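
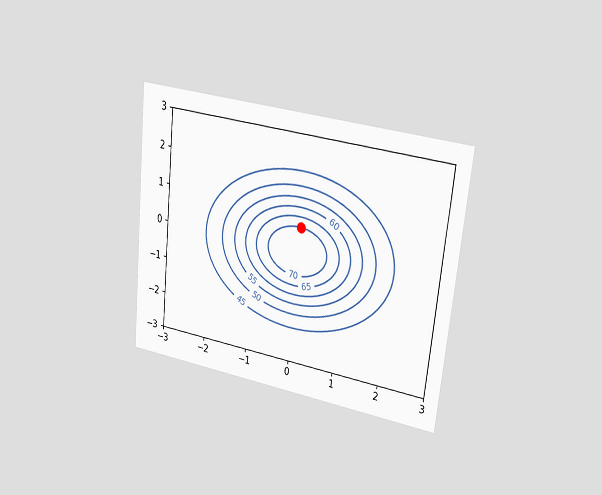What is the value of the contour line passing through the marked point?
The chart is tilted about 6° clockwise and viewed slightly from the right. The marked point sits on the contour labelled 70.

70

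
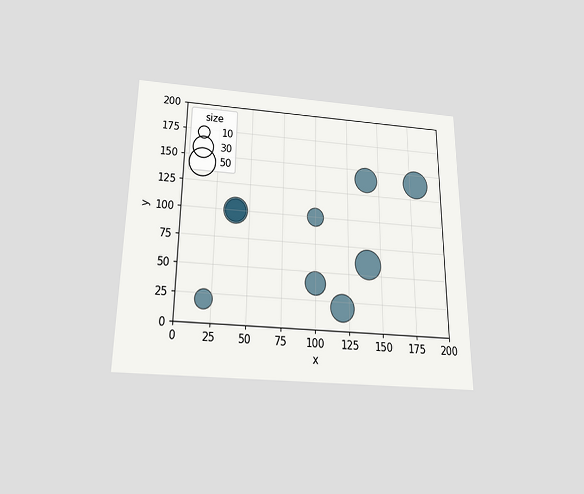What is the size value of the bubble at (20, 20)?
20

The chart is viewed slightly from below. Matching the bubble at (20, 20) against the size legend gives 20.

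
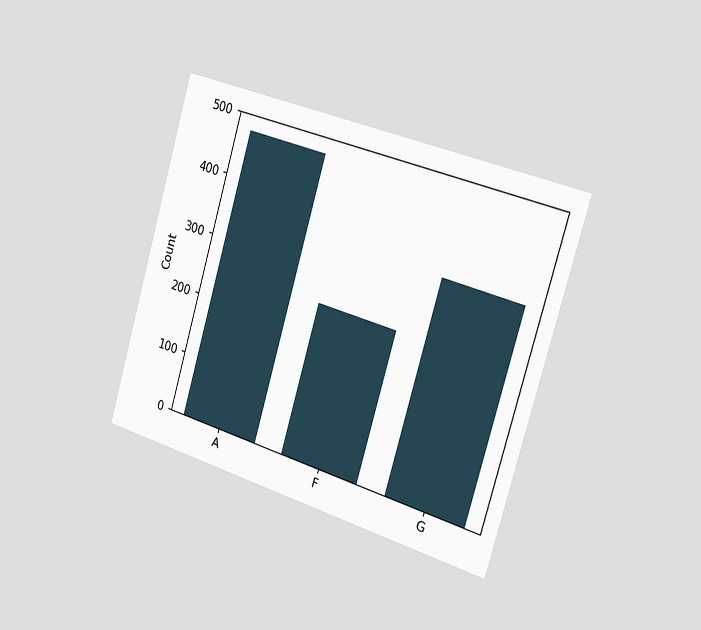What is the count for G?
The chart is tilted about 16° clockwise and viewed slightly from the right. Reading along the chart's y-axis, the G bar reaches 350.

350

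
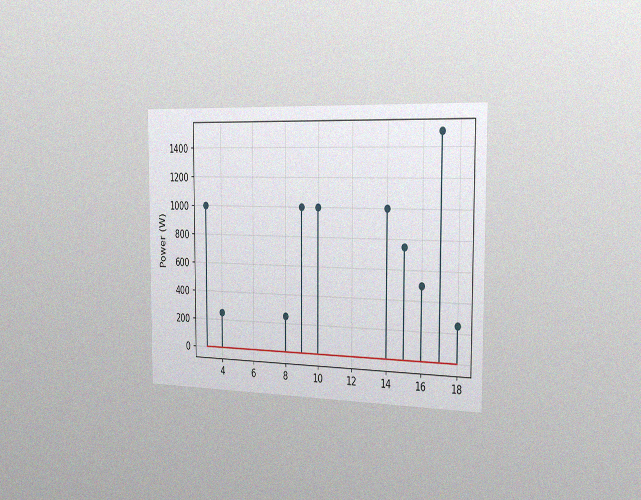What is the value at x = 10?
1000W

The chart is viewed slightly from the right, with some photo noise. The stem at x=10 reaches 1000W.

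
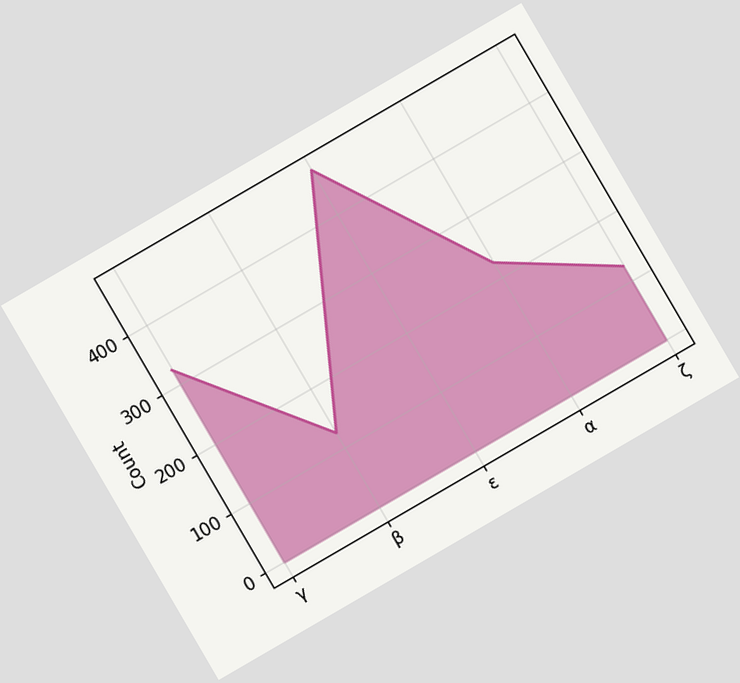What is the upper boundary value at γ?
The chart is tilted about 30° counter-clockwise. At γ the upper boundary is at 325.

325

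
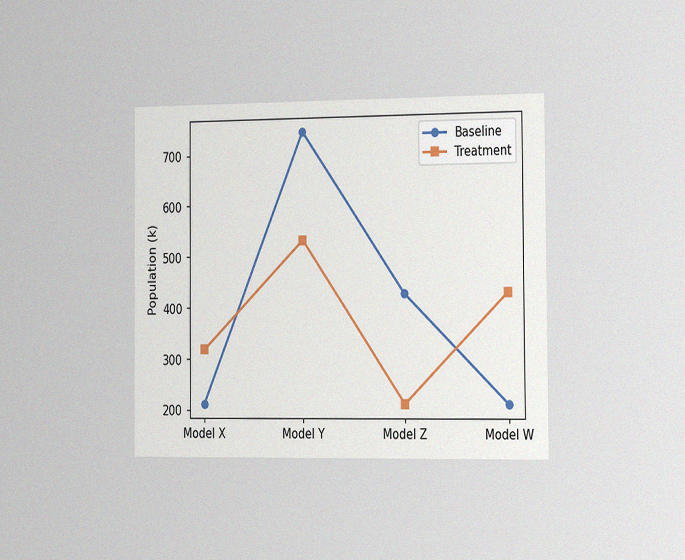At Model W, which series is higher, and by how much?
Treatment, by 212k

The chart is viewed slightly from the right, with some photo noise. At Model W, Treatment sits above the other line by 212k.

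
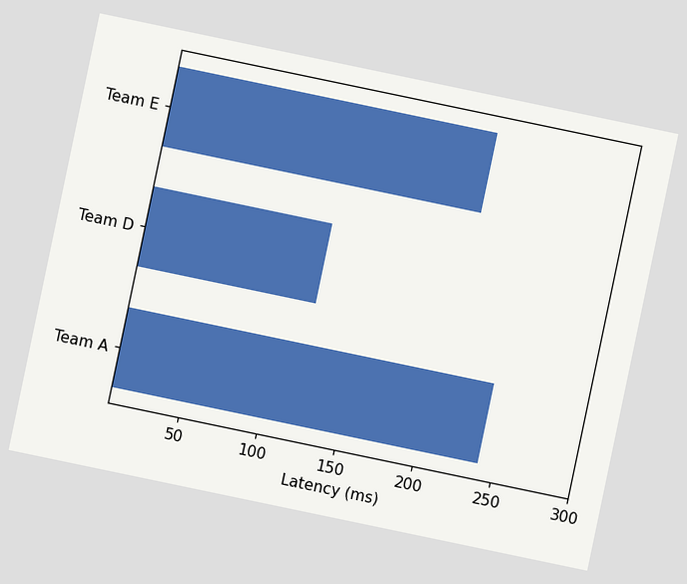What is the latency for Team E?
The chart is tilted about 12° clockwise. Reading along the chart's x-axis, the Team E bar reaches 210ms.

210ms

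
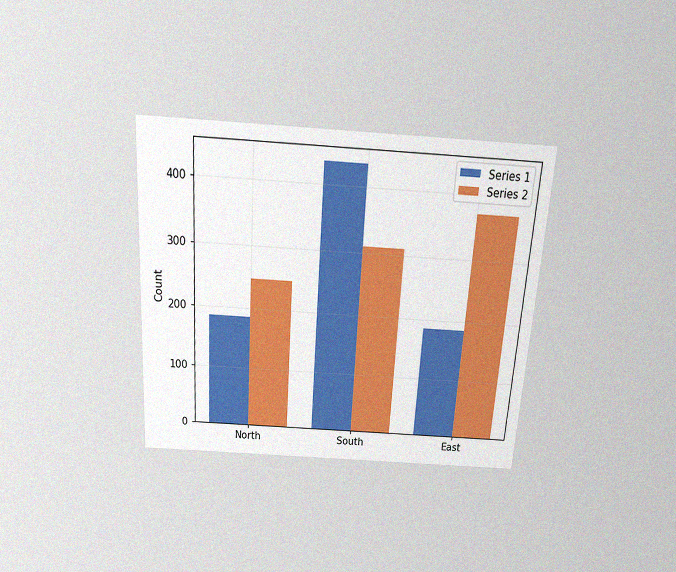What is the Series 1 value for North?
The chart is tilted about 4° clockwise and viewed slightly from above, with some photo noise. The Series 1 bar at North reaches 186 on the y-axis.

186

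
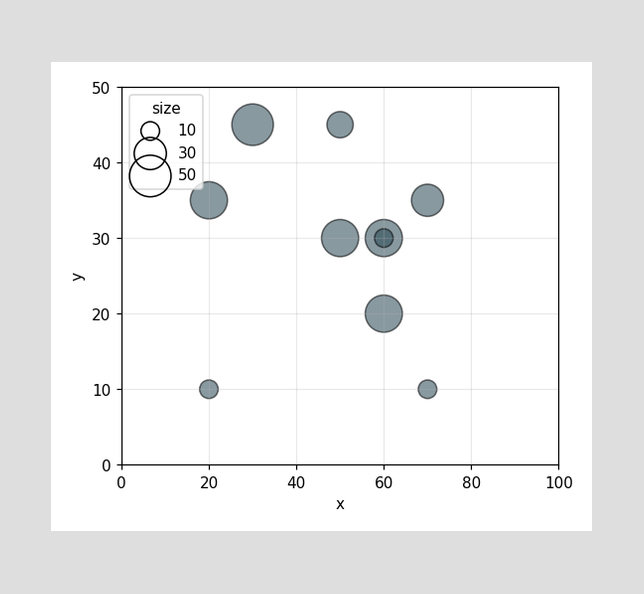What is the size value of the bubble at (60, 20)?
Matching the bubble at (60, 20) against the size legend gives 40.

40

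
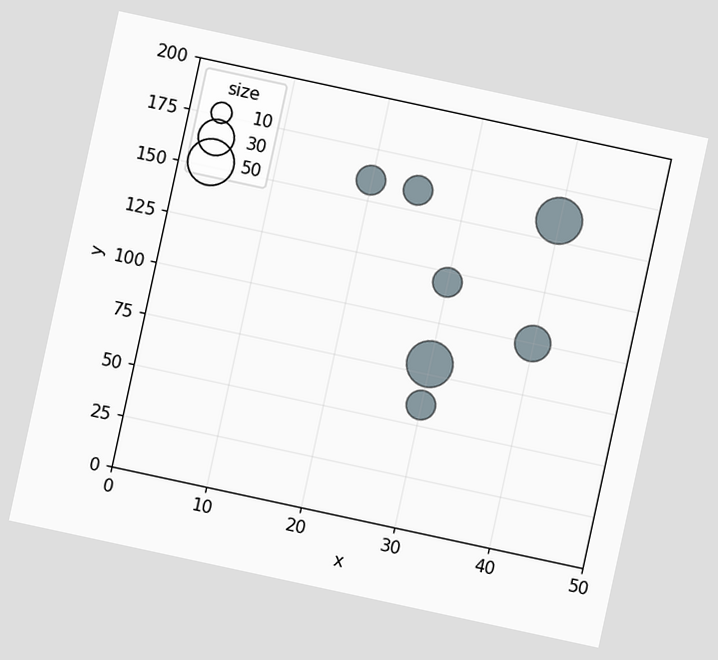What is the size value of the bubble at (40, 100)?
The chart is tilted about 12° clockwise. Matching the bubble at (40, 100) against the size legend gives 30.

30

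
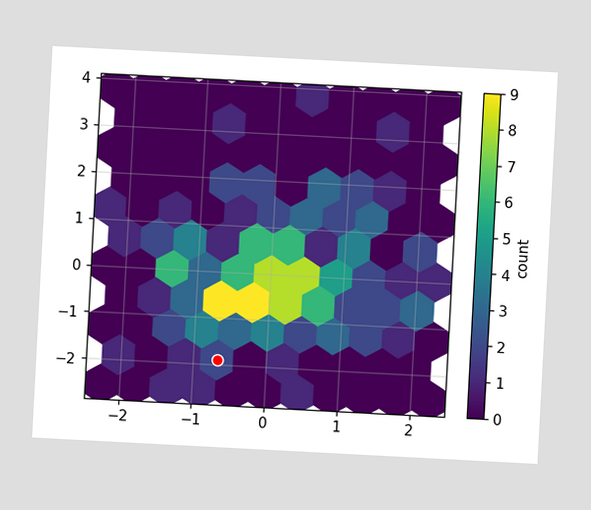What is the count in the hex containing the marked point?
2

The chart is tilted about 3° clockwise. The marked hex reads 2 on the colorbar.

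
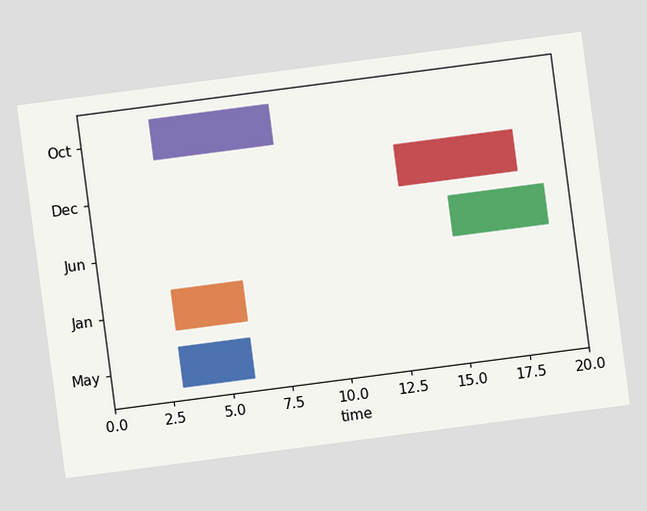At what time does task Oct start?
The chart is tilted about 7° counter-clockwise. The Oct bar begins at t=3.

3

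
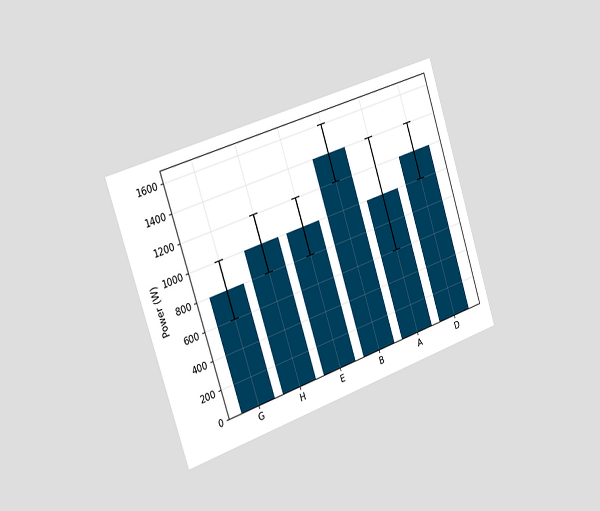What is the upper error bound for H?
1200W

The chart is tilted about 18° counter-clockwise and viewed slightly from the left. The H bar's upper whisker reaches 1200W.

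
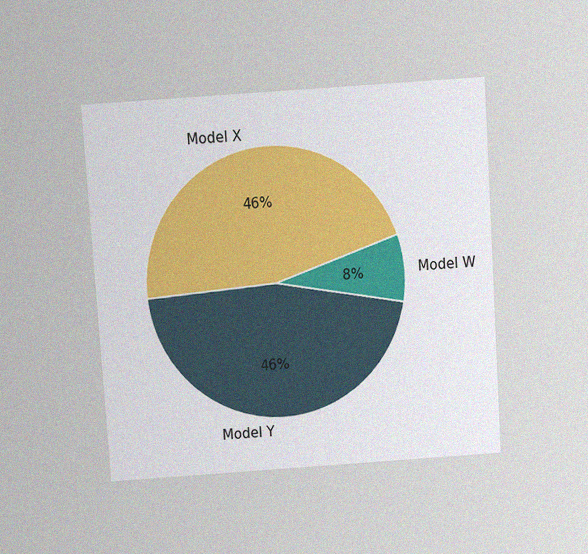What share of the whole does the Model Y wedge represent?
The chart is tilted about 4° counter-clockwise and viewed slightly from above, with some photo noise. The Model Y slice takes up 46% of the pie.

46%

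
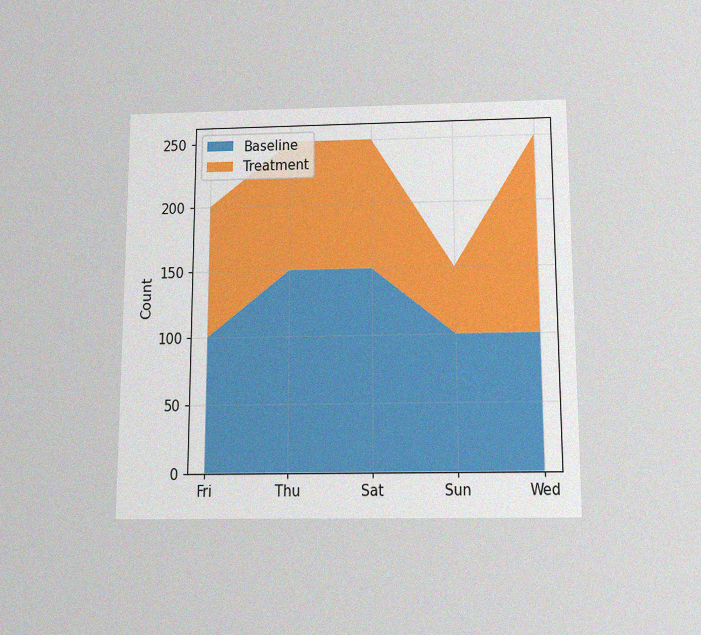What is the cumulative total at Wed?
The chart is viewed slightly from below, with some photo noise. The stacked total at Wed reaches 250.

250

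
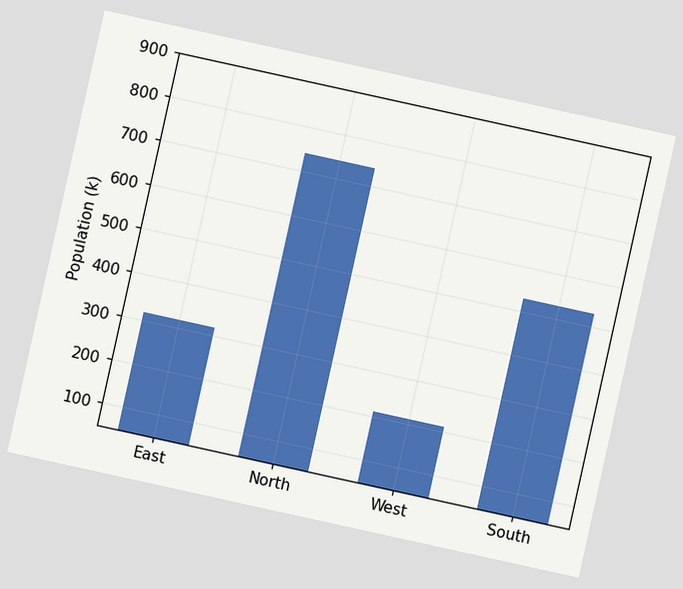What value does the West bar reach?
212k

The chart is tilted about 12° clockwise. Reading along the chart's y-axis, the West bar reaches 212k.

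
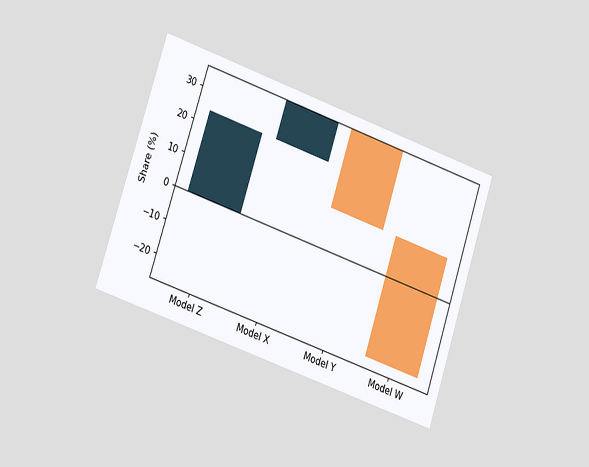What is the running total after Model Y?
12%

The chart is tilted about 19° clockwise and viewed slightly from the left. After Model Y the running total reaches 12%.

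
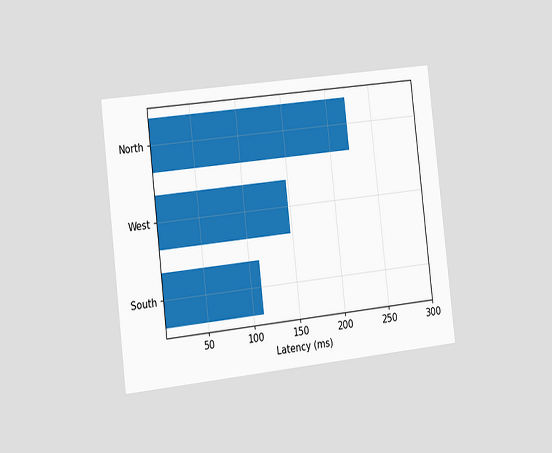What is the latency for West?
The chart is tilted about 6° counter-clockwise and viewed slightly from the left. Reading along the chart's x-axis, the West bar reaches 148ms.

148ms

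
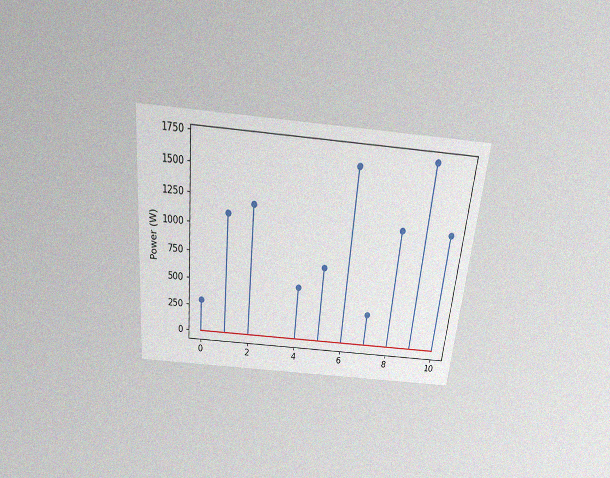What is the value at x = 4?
The chart is tilted about 5° clockwise and viewed slightly from above, with some photo noise. The stem at x=4 reaches 500W.

500W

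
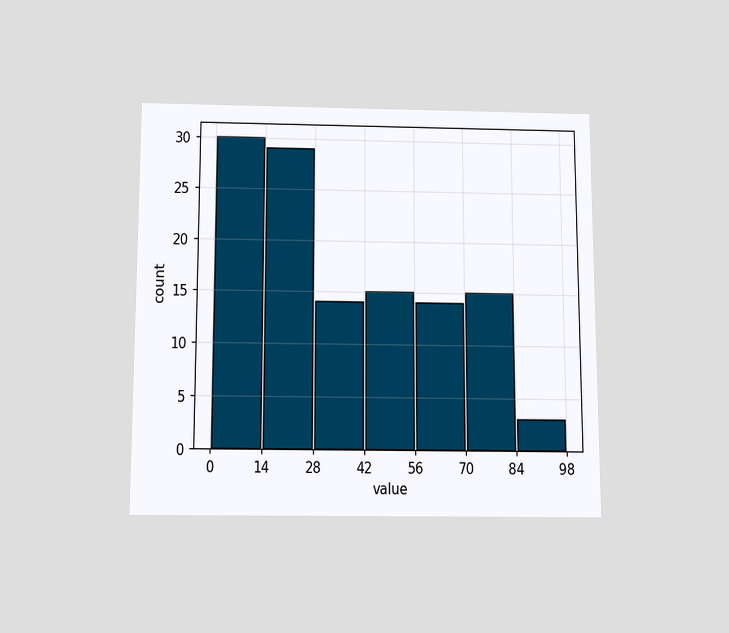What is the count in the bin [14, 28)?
29

The chart is viewed slightly from below. The [14, 28) bin has height 29.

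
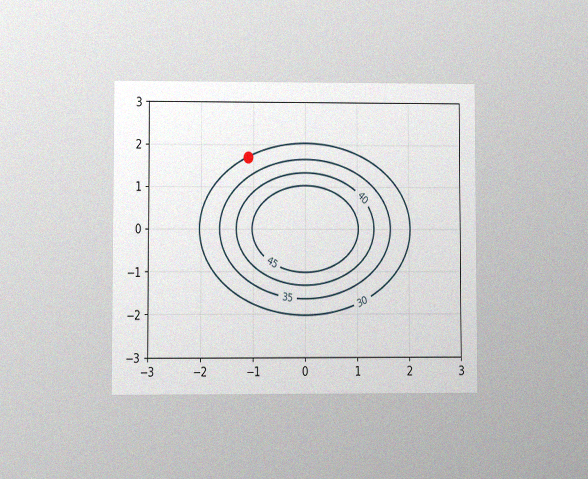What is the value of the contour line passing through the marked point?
30

The chart is viewed at a slight angle, with some photo noise. The marked point sits on the contour labelled 30.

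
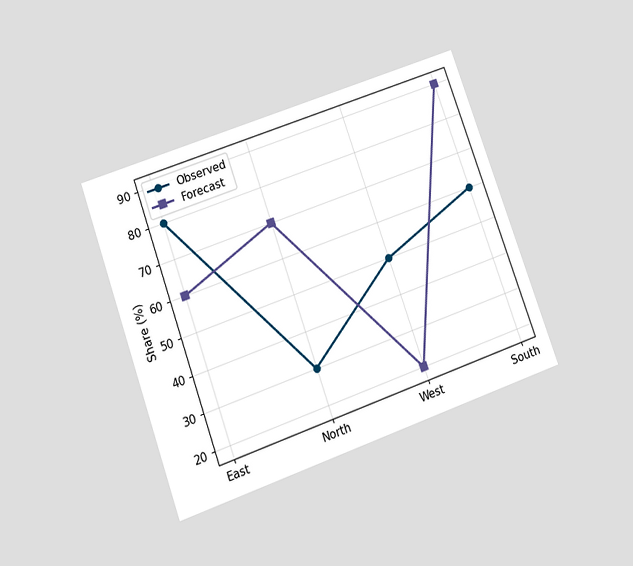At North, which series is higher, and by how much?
The chart is tilted about 20° counter-clockwise and viewed at a slight angle. At North, Forecast sits above the other line by 40%.

Forecast, by 40%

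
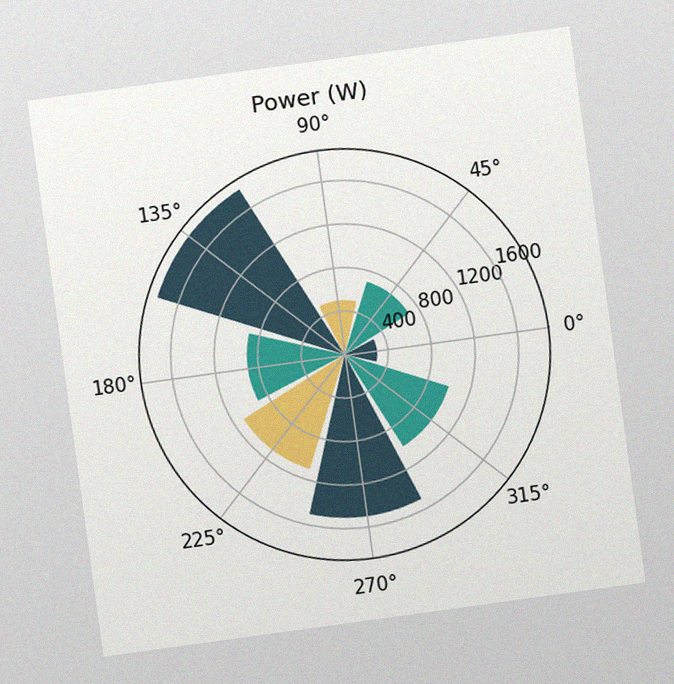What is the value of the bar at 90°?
500W

The chart is tilted about 8° counter-clockwise, with some photo noise. The bar at 90° reaches 500W on the radial axis.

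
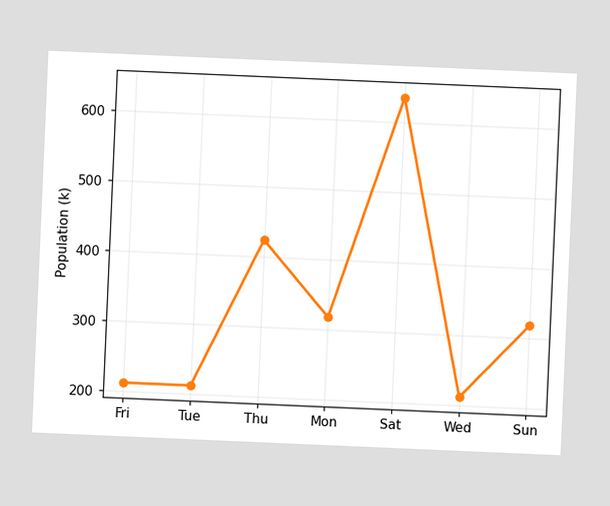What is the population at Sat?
636k

The chart is tilted about 2° clockwise. At Sat, the line is at 636k.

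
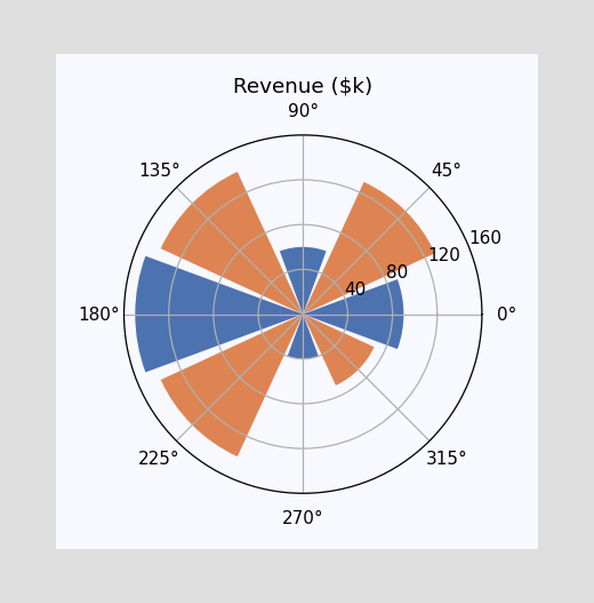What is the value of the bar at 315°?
$70k

The bar at 315° reaches $70k on the radial axis.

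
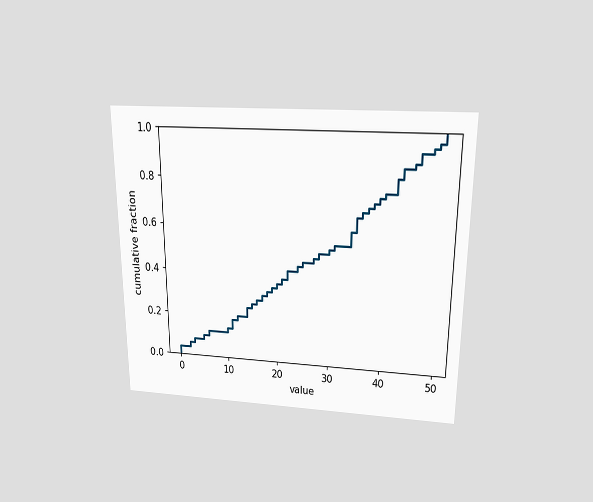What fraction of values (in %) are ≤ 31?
The chart is viewed slightly from above. At x=31 the ECDF step is at 54%.

54%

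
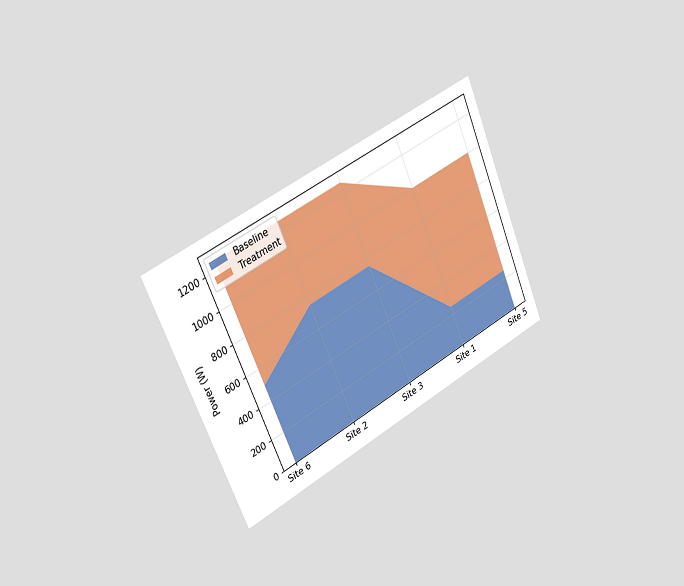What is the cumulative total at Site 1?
1000W

The chart is tilted about 24° counter-clockwise and viewed slightly from the left. The stacked total at Site 1 reaches 1000W.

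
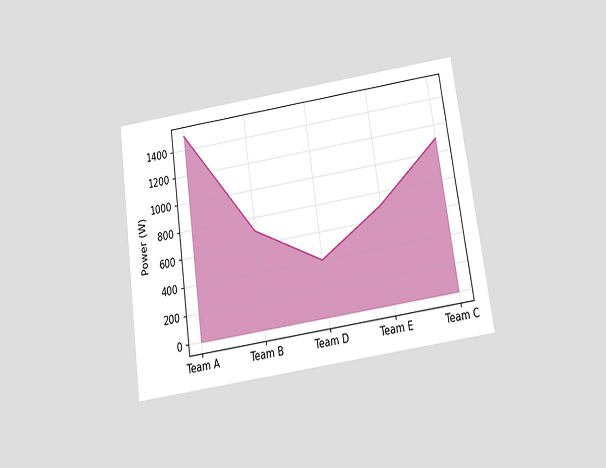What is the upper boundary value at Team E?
The chart is tilted about 8° counter-clockwise and viewed slightly from below. At Team E the upper boundary is at 700W.

700W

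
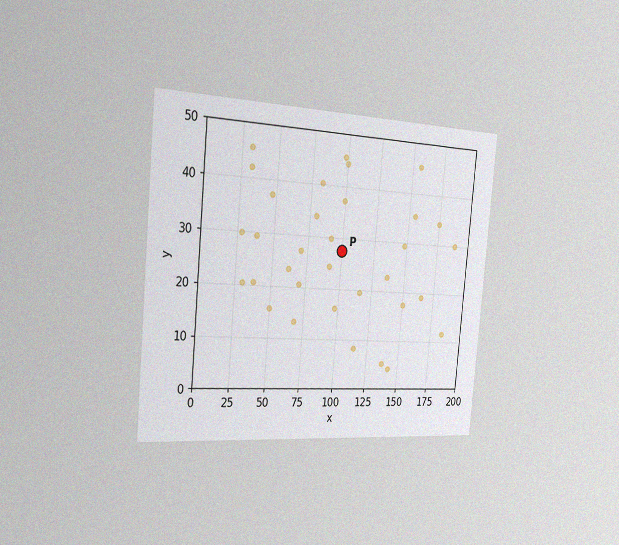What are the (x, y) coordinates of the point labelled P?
The chart is tilted about 5° clockwise and viewed slightly from the left, with some photo noise. Following the gridlines from P to each axis, P sits at (100, 27.5).

(100, 27.5)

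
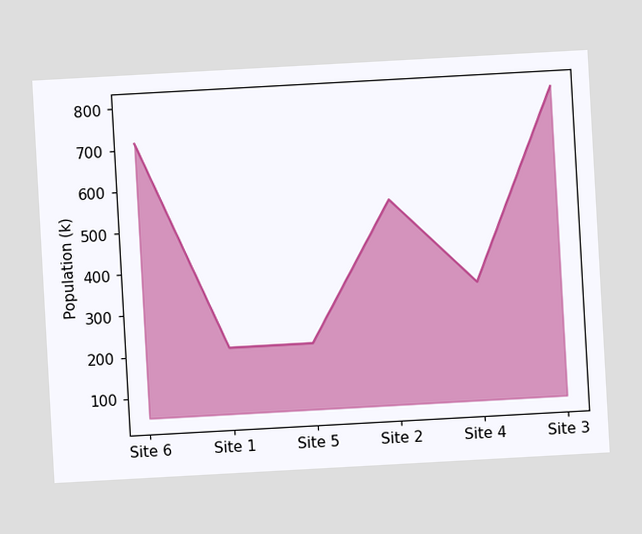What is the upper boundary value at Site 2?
The chart is tilted about 3° counter-clockwise. At Site 2 the upper boundary is at 546k.

546k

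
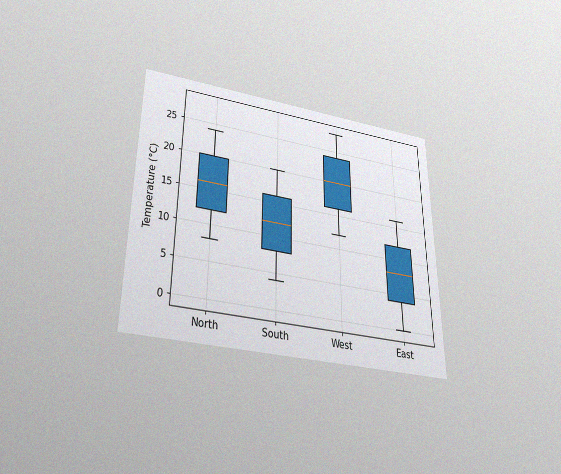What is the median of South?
The chart is viewed slightly from below, with some photo noise. The median line in the South box sits at 12°C.

12°C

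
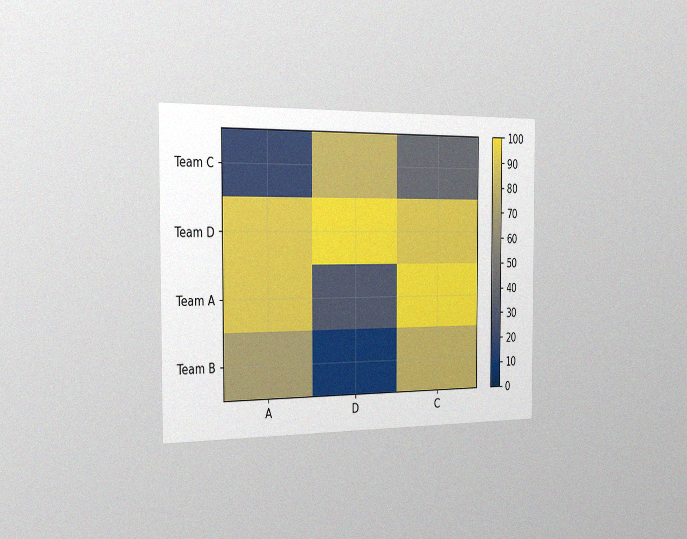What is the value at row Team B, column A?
70

The chart is viewed slightly from the left, with some photo noise. Matching cell (Team B, A) against the colorbar gives 70.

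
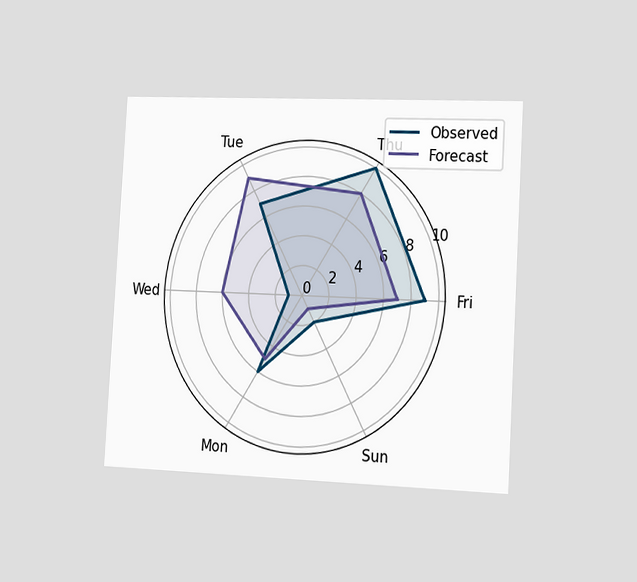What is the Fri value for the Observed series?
The chart is tilted about 3° clockwise and viewed slightly from the right. On the Fri axis, Observed reaches 9.

9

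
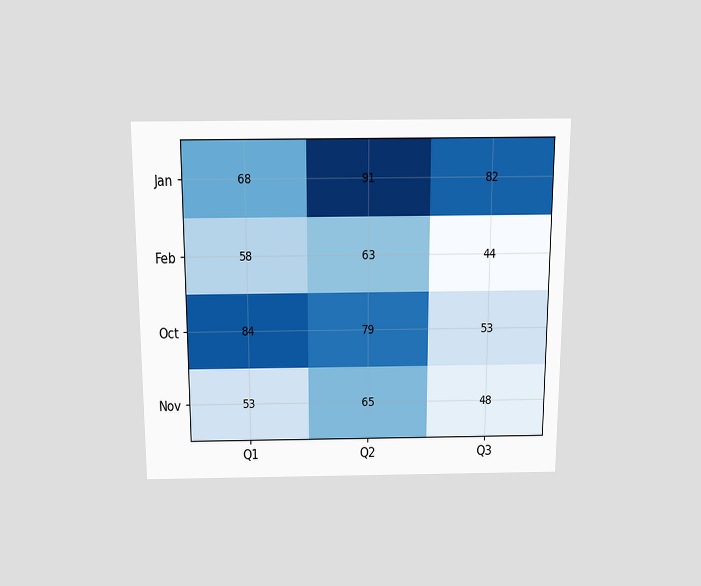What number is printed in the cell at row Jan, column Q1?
The chart is viewed slightly from above. The (Jan, Q1) cell reads 68.

68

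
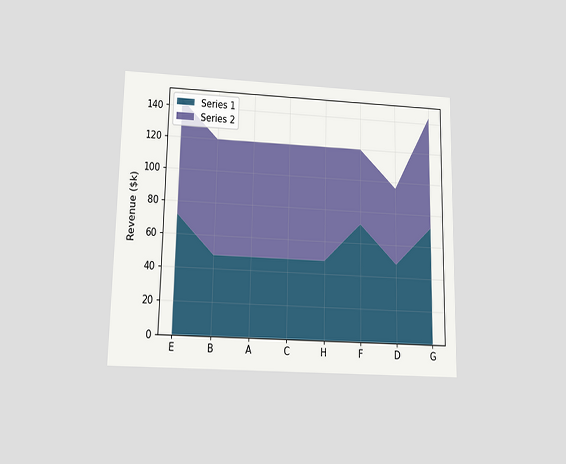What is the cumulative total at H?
The chart is viewed slightly from below. The stacked total at H reaches $120k.

$120k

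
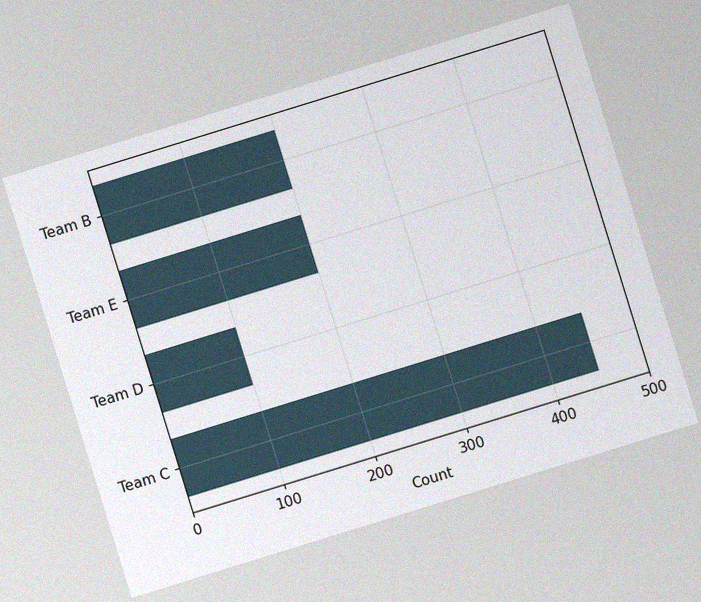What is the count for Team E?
The chart is tilted about 17° counter-clockwise, with some photo noise. Reading along the chart's x-axis, the Team E bar reaches 200.

200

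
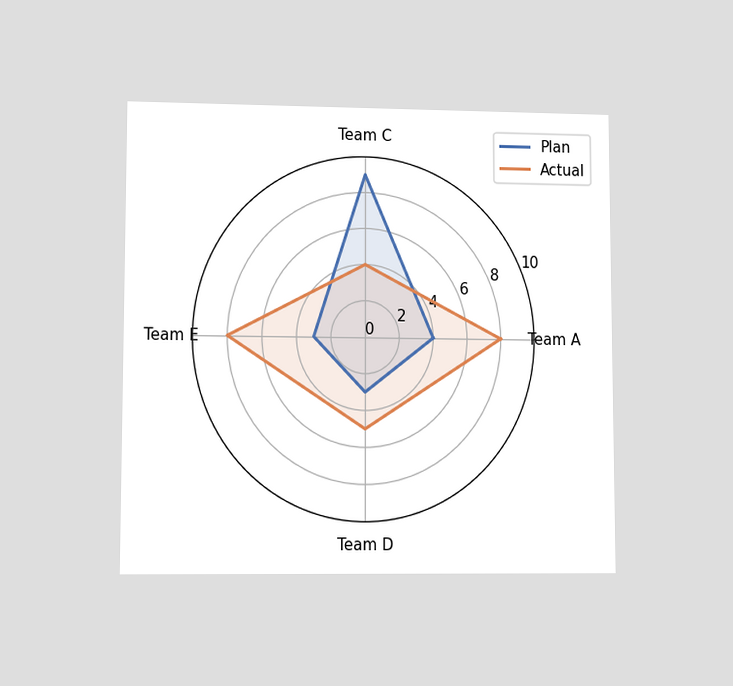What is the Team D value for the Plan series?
3

The chart is viewed at a slight angle. On the Team D axis, Plan reaches 3.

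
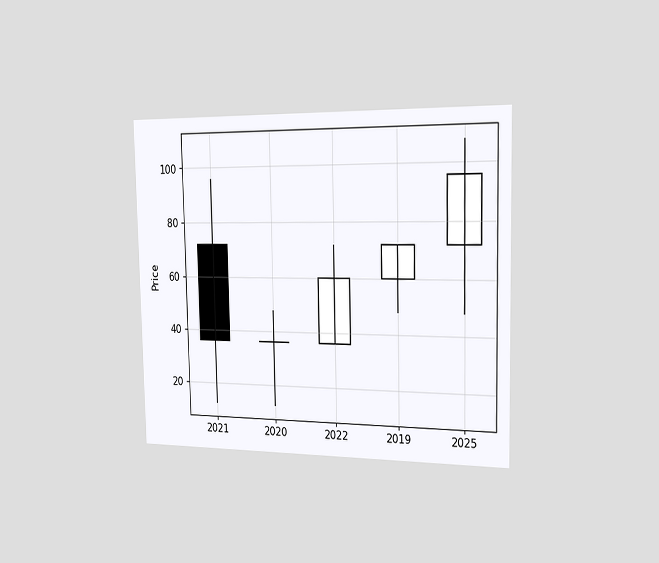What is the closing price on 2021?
36

The chart is viewed slightly from the right. The 2021 candle closes at 36.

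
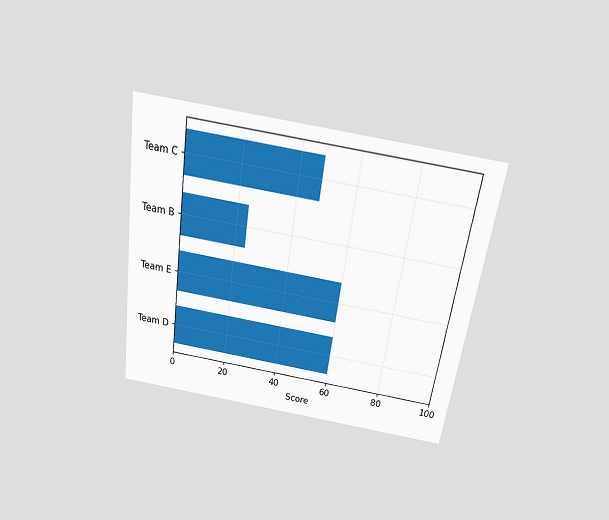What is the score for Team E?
The chart is tilted about 8° clockwise and viewed slightly from above. Reading along the chart's x-axis, the Team E bar reaches 60.

60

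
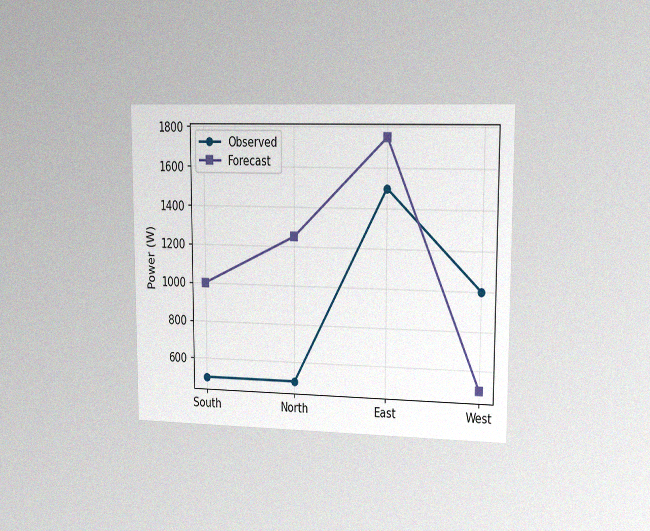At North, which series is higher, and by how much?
Forecast, by 750W

The chart is viewed slightly from the right, with some photo noise. At North, Forecast sits above the other line by 750W.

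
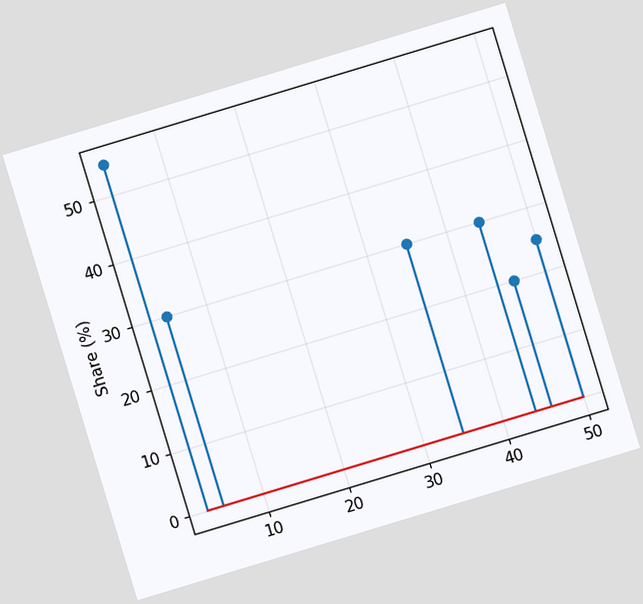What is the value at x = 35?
The chart is tilted about 17° counter-clockwise. The stem at x=35 reaches 30%.

30%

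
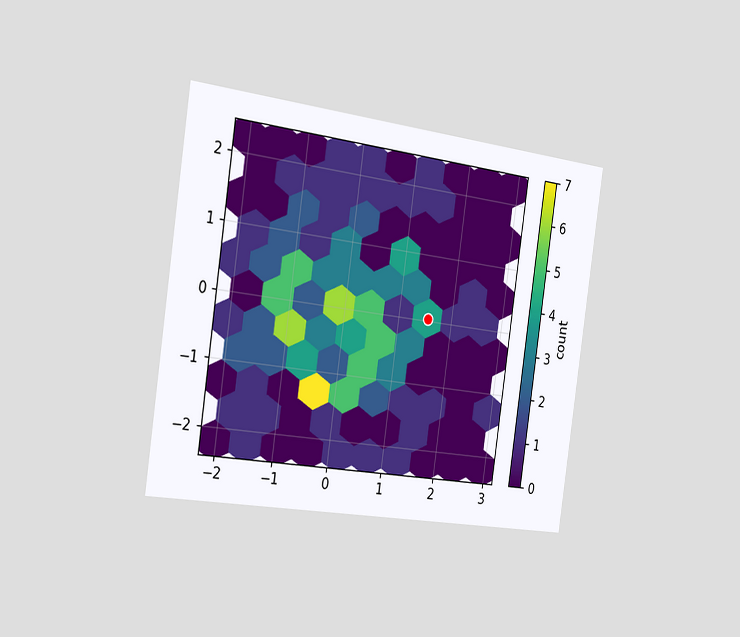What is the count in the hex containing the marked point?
The chart is tilted about 8° clockwise and viewed slightly from the left. The marked hex reads 4 on the colorbar.

4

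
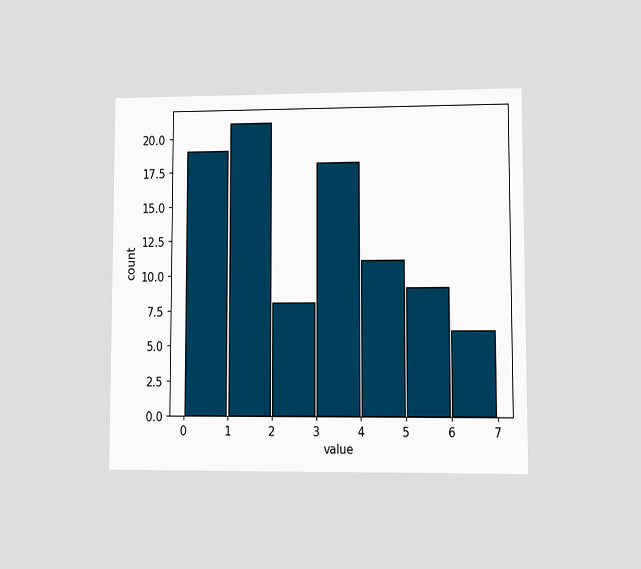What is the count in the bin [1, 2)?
The chart is viewed at a slight angle. The [1, 2) bin has height 21.

21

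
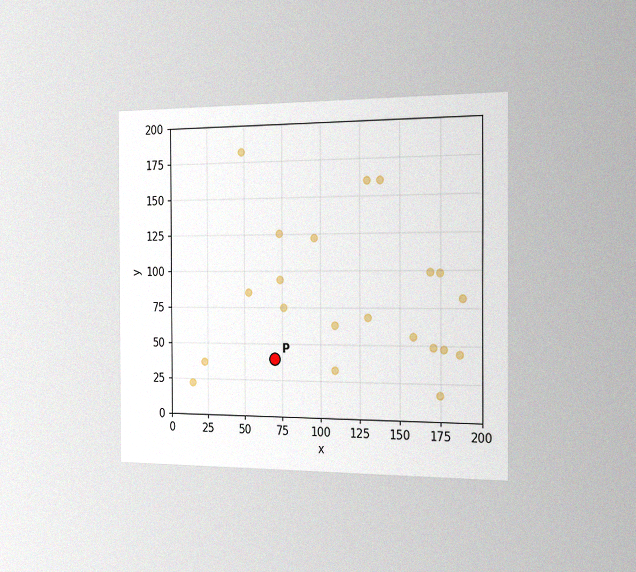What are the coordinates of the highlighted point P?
The chart is viewed slightly from the right, with some photo noise. Following the gridlines from P to each axis, P sits at (70, 40).

(70, 40)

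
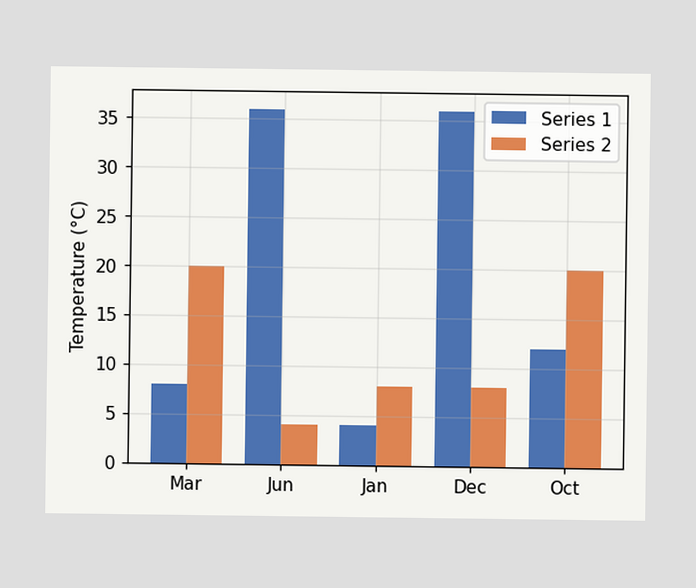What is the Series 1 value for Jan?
The Series 1 bar at Jan reaches 4°C on the y-axis.

4°C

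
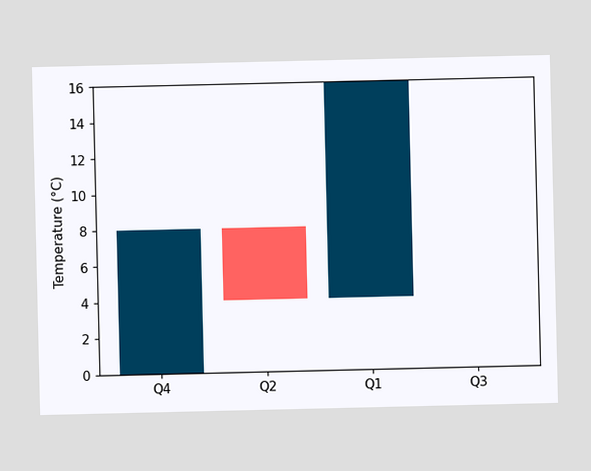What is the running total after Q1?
After Q1 the running total reaches 16°C.

16°C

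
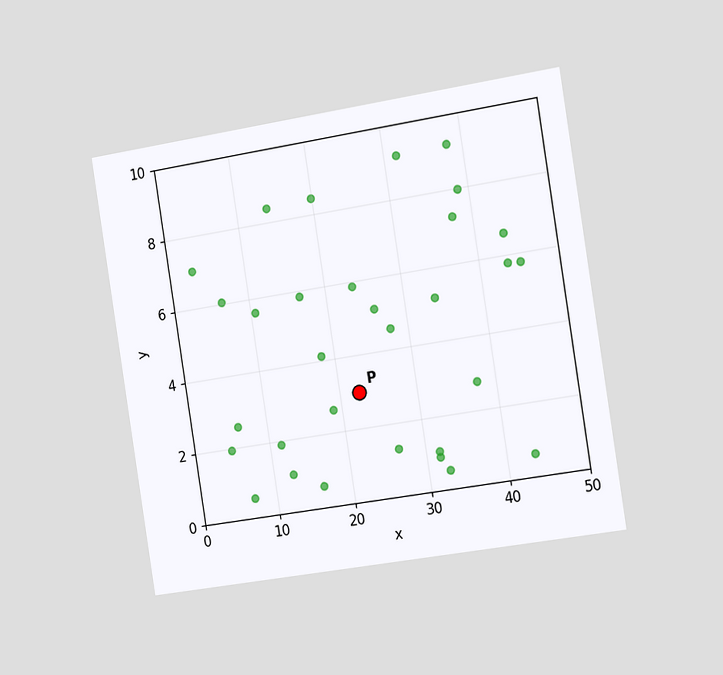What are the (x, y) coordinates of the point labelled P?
(22.5, 3)

The chart is tilted about 9° counter-clockwise and viewed slightly from the right. Following the gridlines from P to each axis, P sits at (22.5, 3).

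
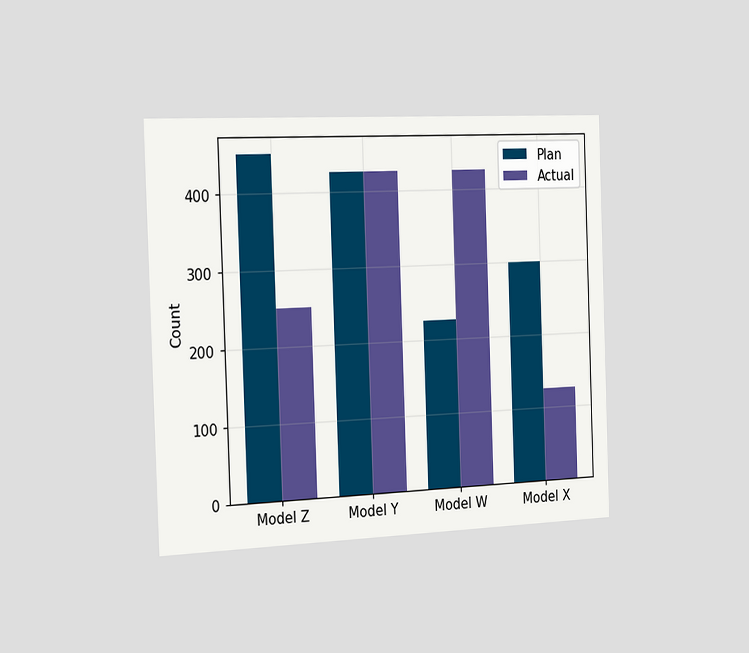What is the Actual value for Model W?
425

The chart is tilted about 2° counter-clockwise and viewed slightly from the left. The Actual bar at Model W reaches 425 on the y-axis.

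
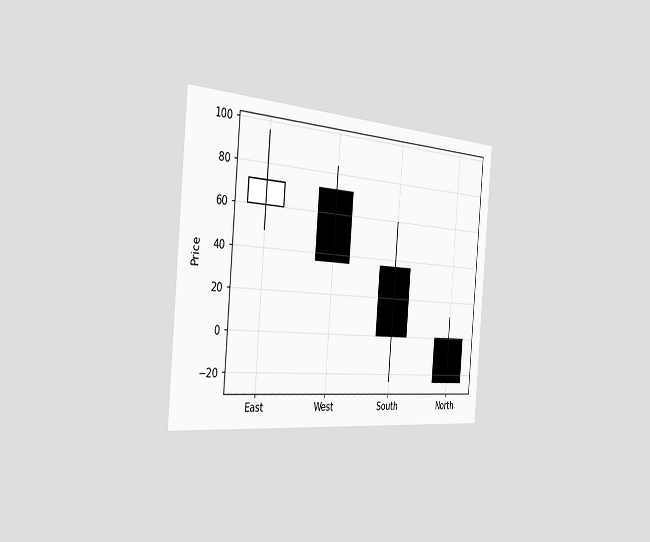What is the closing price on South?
0

The chart is tilted about 5° clockwise and viewed slightly from the left. The South candle closes at 0.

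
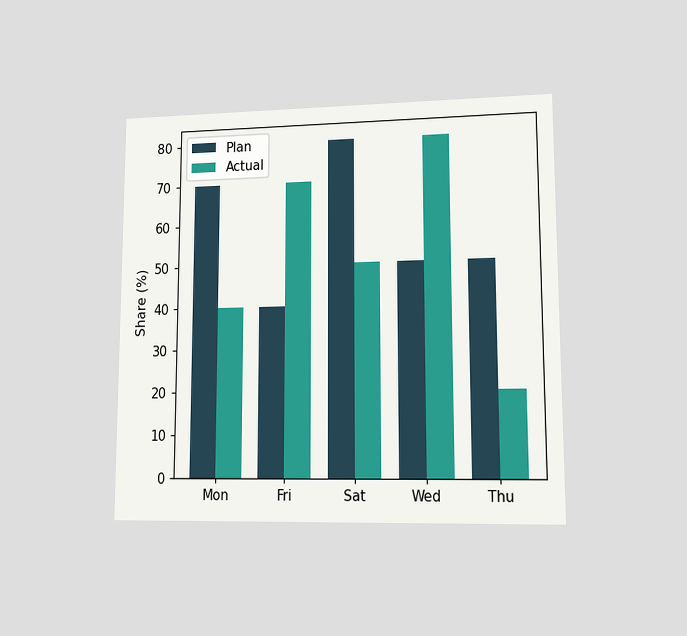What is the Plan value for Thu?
The chart is viewed at a slight angle. The Plan bar at Thu reaches 50% on the y-axis.

50%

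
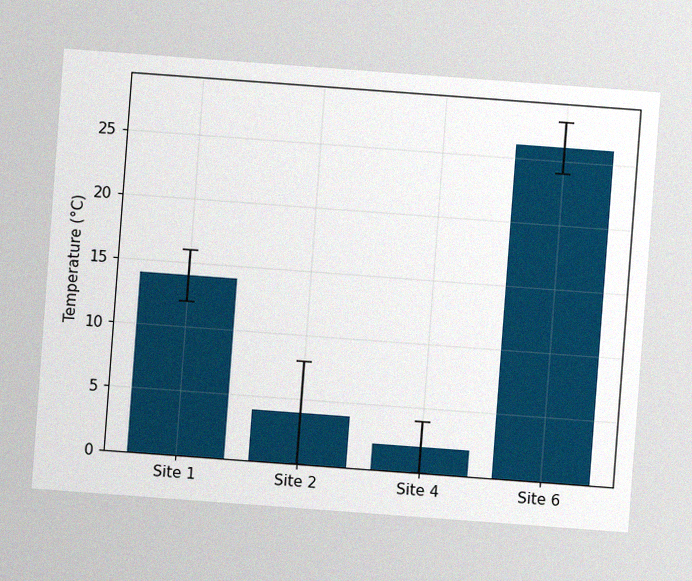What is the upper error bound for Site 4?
4°C

The chart is tilted about 4° clockwise, with some photo noise. The Site 4 bar's upper whisker reaches 4°C.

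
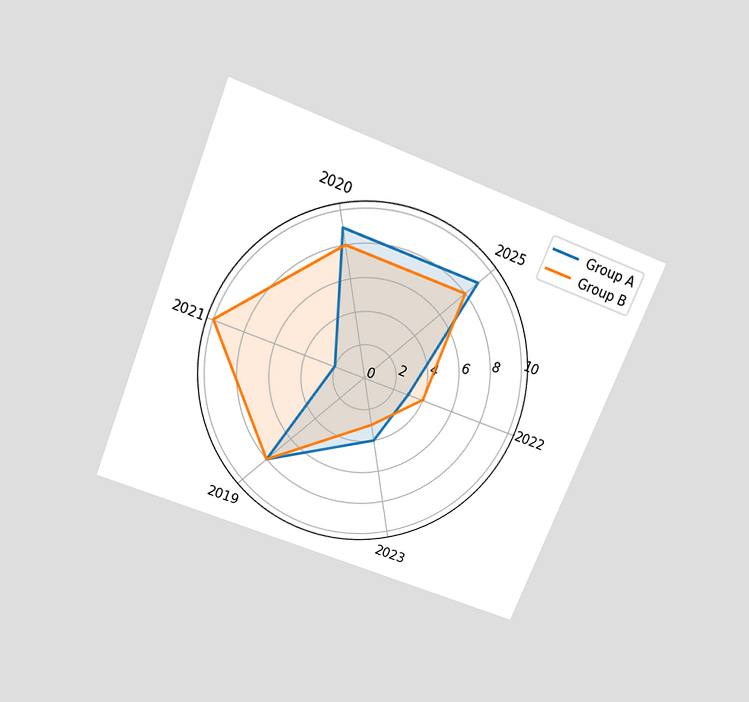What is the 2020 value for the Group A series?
9

The chart is tilted about 22° clockwise and viewed slightly from above. On the 2020 axis, Group A reaches 9.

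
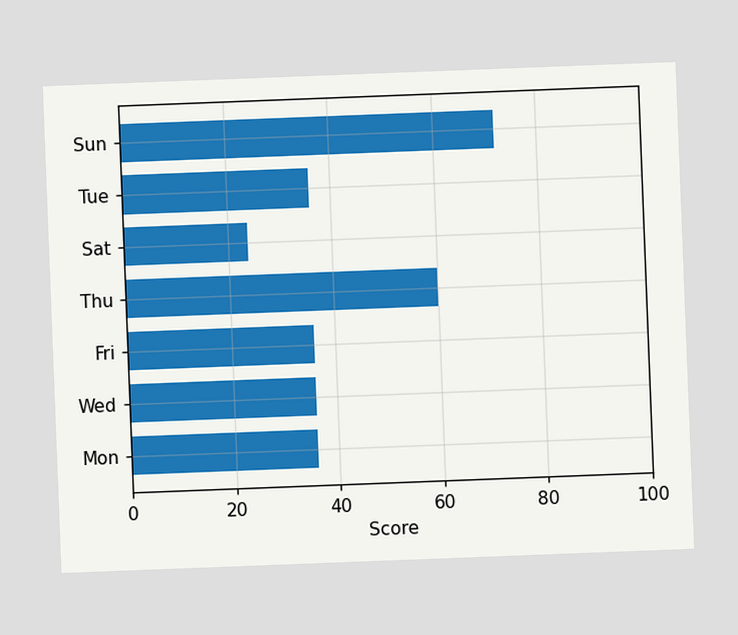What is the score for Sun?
72

The chart is tilted about 2° counter-clockwise. Reading along the chart's x-axis, the Sun bar reaches 72.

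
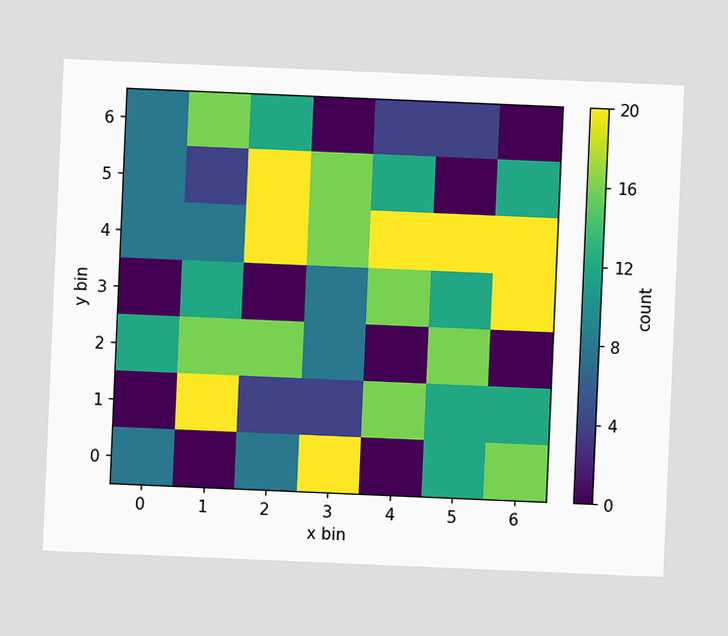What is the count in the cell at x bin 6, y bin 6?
0

The chart is tilted about 2° clockwise. Matching the cell (6, 6) against the colorbar gives 0.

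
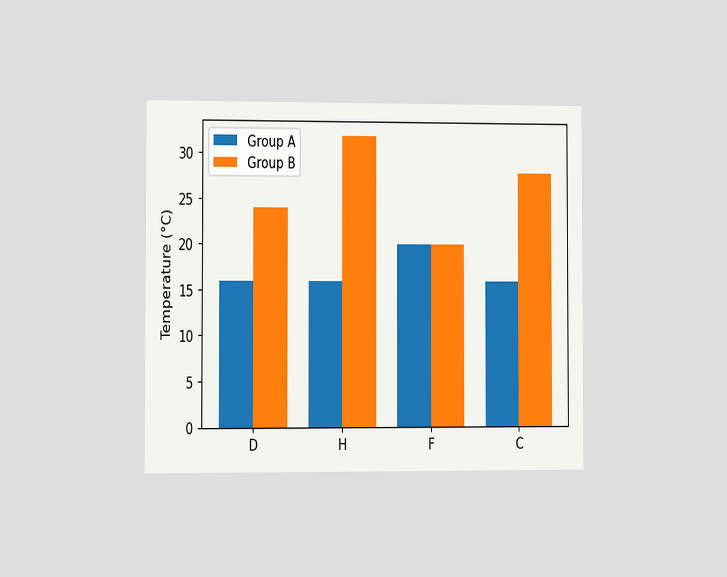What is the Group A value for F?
The chart is viewed slightly from the left. The Group A bar at F reaches 20°C on the y-axis.

20°C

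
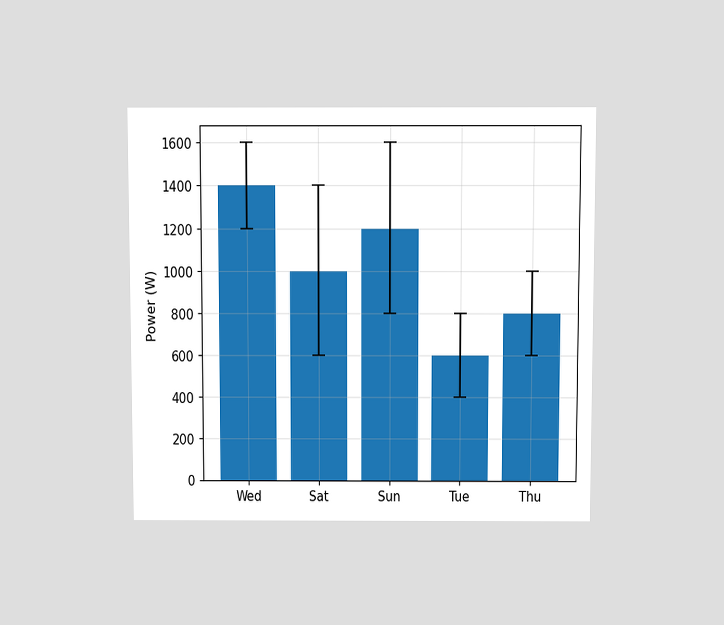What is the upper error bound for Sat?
The chart is viewed slightly from above. The Sat bar's upper whisker reaches 1400W.

1400W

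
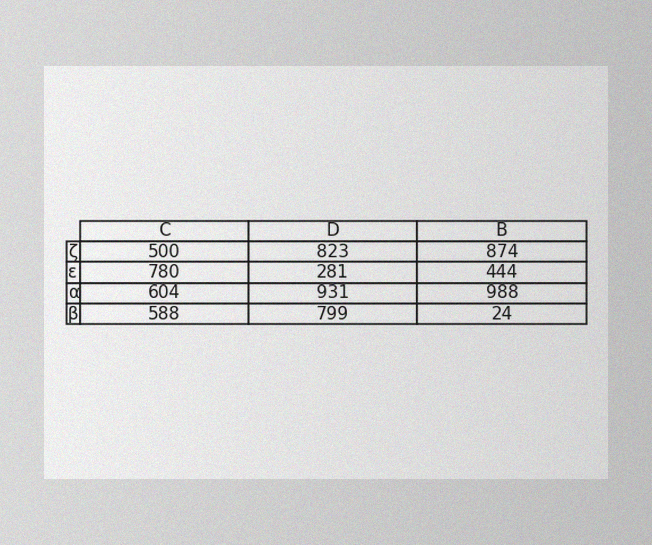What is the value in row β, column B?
The image has some photo noise and uneven lighting. The (β, B) cell reads 24.

24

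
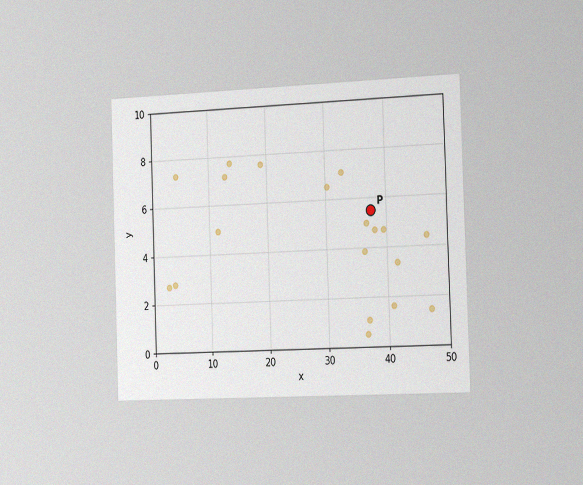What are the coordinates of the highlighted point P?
(37.5, 5.5)

The chart is viewed slightly from the right, with some photo noise. Following the gridlines from P to each axis, P sits at (37.5, 5.5).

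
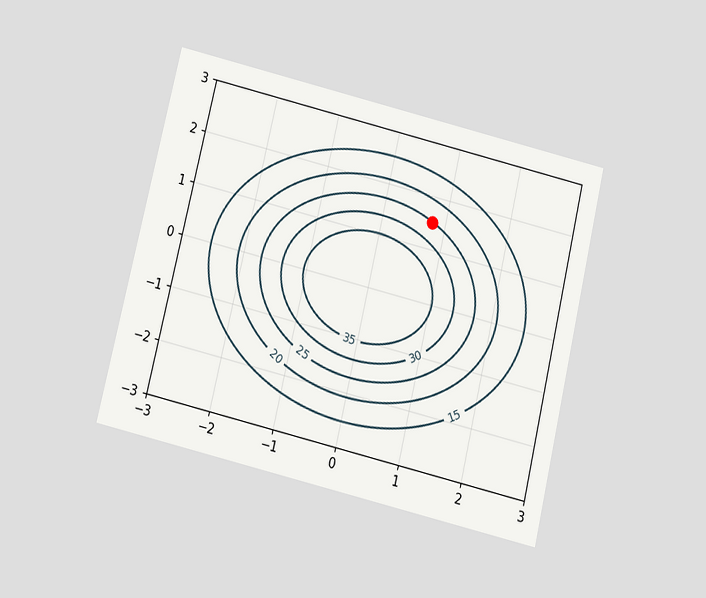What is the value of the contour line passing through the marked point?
25

The chart is tilted about 13° clockwise and viewed slightly from below. The marked point sits on the contour labelled 25.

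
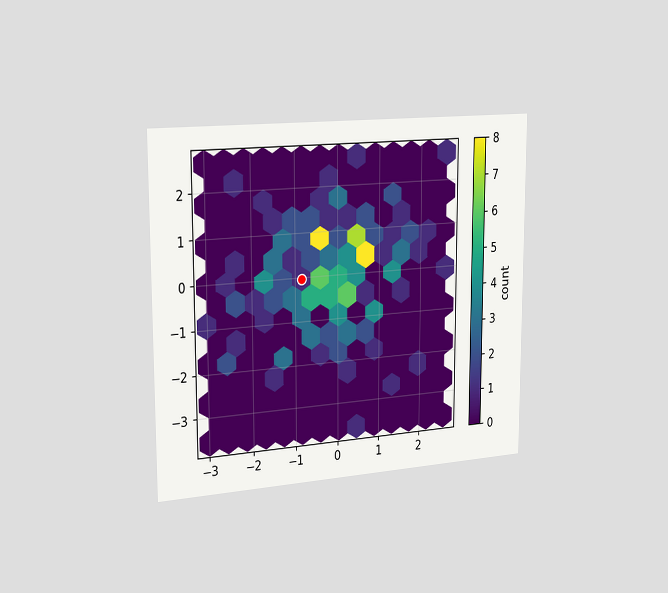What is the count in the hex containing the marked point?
1

The chart is viewed slightly from the left. The marked hex reads 1 on the colorbar.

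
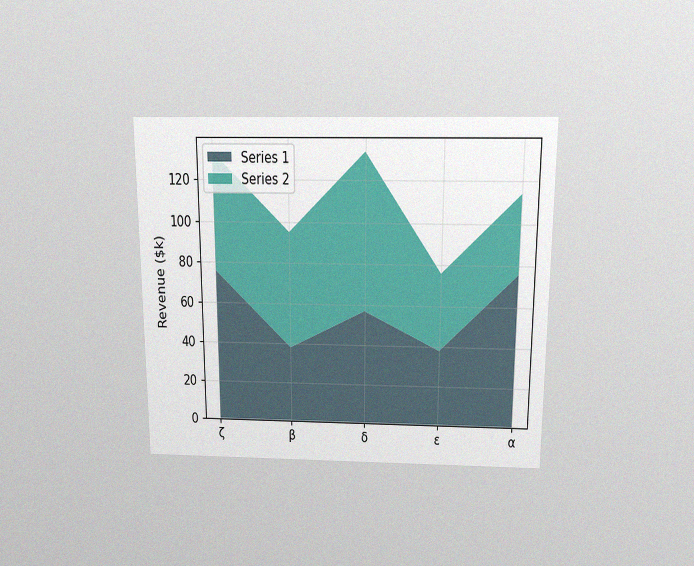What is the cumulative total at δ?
$133k

The chart is viewed slightly from above, with some photo noise. The stacked total at δ reaches $133k.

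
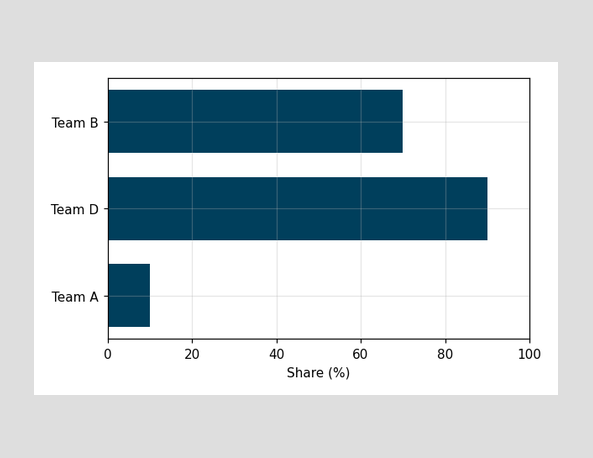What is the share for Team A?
Reading along the chart's x-axis, the Team A bar reaches 10%.

10%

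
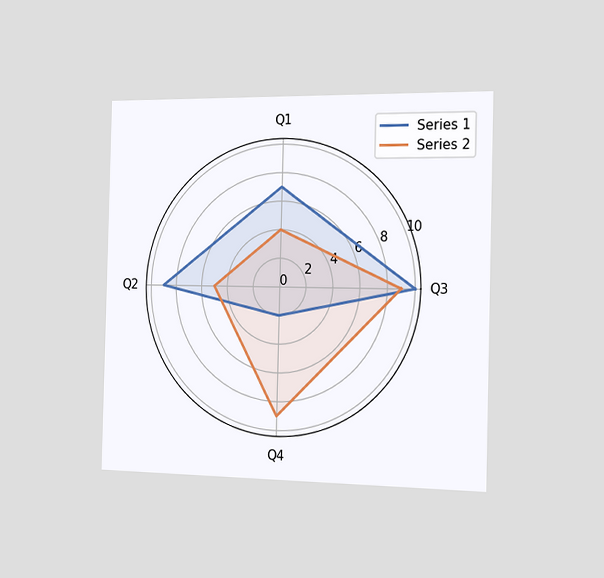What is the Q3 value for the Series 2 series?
The chart is viewed slightly from the right. On the Q3 axis, Series 2 reaches 9.

9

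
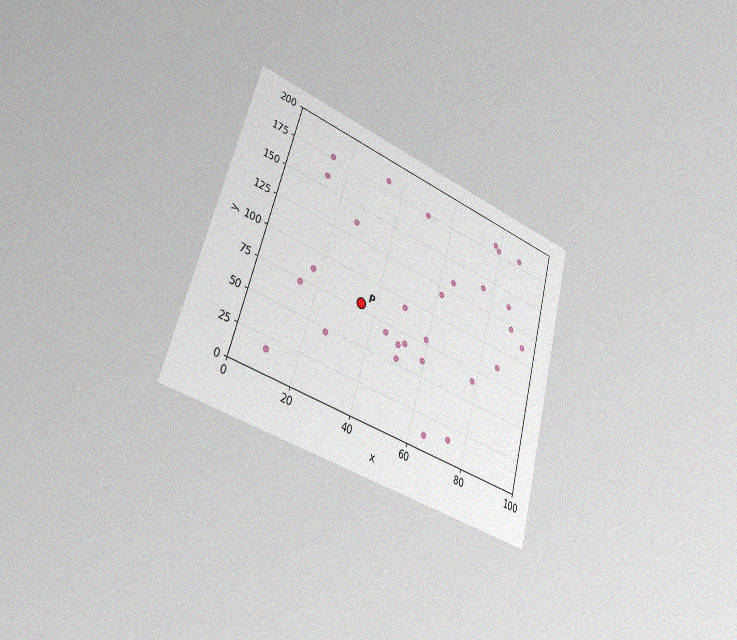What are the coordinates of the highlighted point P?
(35, 80)

The chart is tilted about 15° clockwise and viewed slightly from the left, with some photo noise. Following the gridlines from P to each axis, P sits at (35, 80).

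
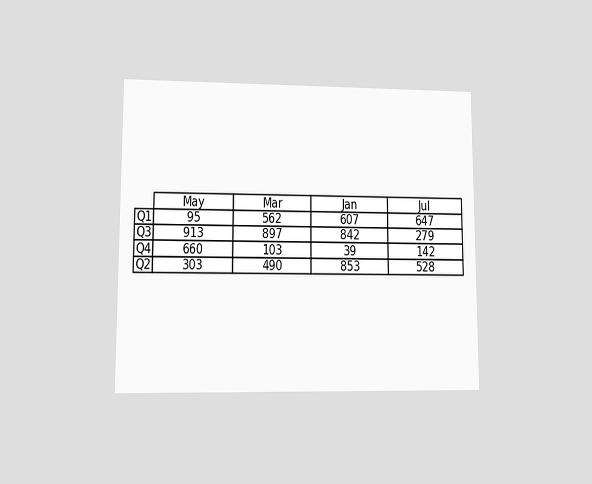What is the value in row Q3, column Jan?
842

The chart is viewed at a slight angle. The (Q3, Jan) cell reads 842.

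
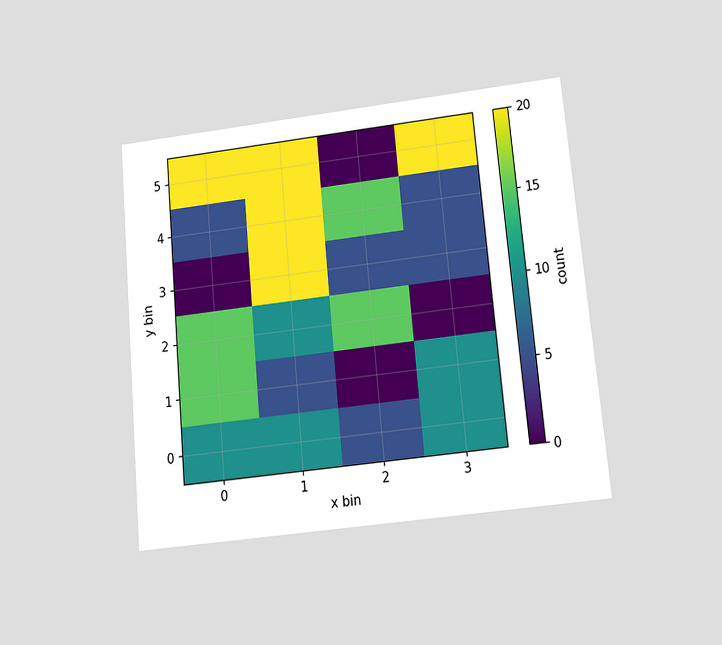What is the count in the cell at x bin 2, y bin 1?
The chart is tilted about 5° counter-clockwise and viewed slightly from below. Matching the cell (2, 1) against the colorbar gives 0.

0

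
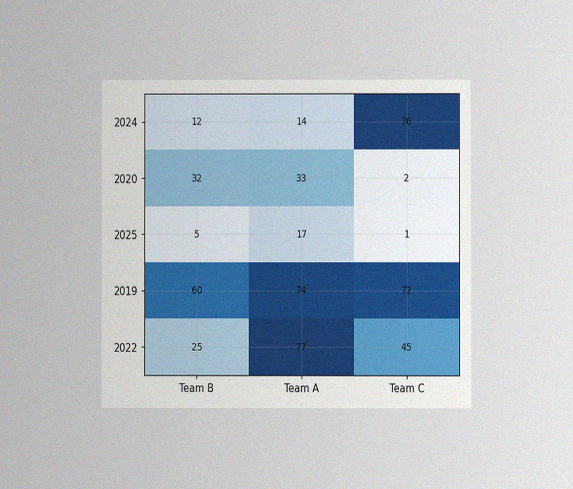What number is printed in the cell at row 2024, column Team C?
76

The chart is viewed at a slight angle, with some photo noise. The (2024, Team C) cell reads 76.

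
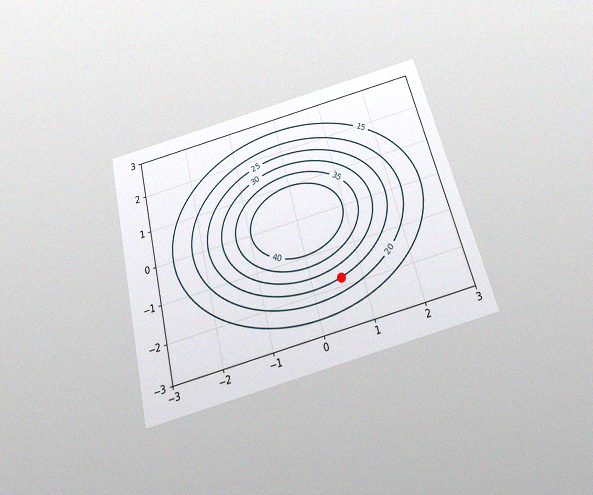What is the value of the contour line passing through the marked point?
The chart is tilted about 14° counter-clockwise and viewed slightly from below, with some photo noise. The marked point sits on the contour labelled 25.

25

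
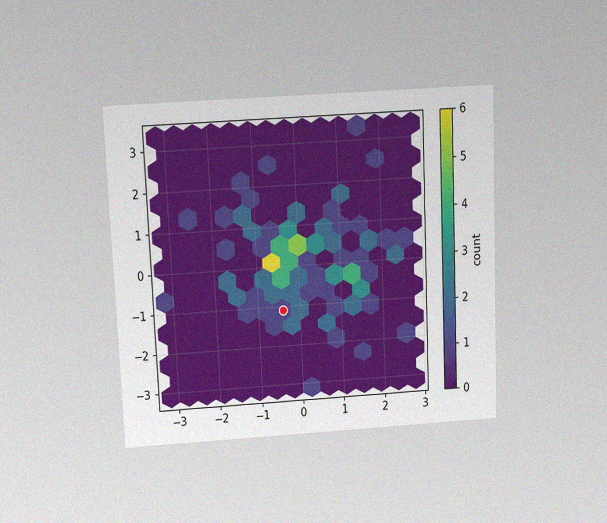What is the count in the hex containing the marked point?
The chart is tilted about 2° counter-clockwise and viewed slightly from above, with some photo noise. The marked hex reads 1 on the colorbar.

1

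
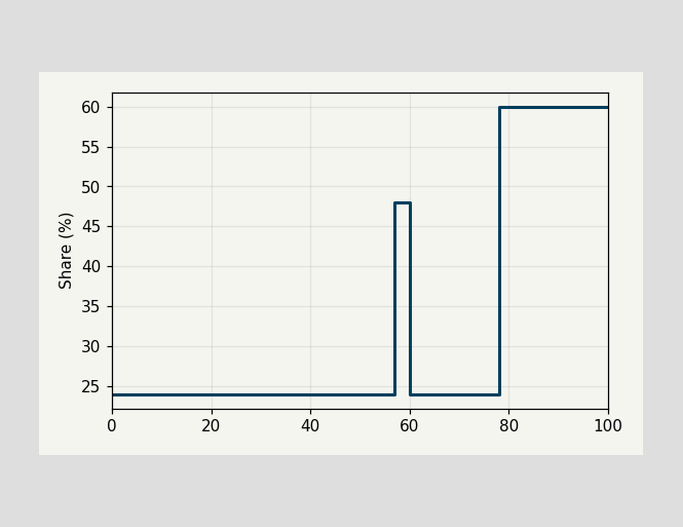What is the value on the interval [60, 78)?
24%

On [60, 78) the step sits at 24%.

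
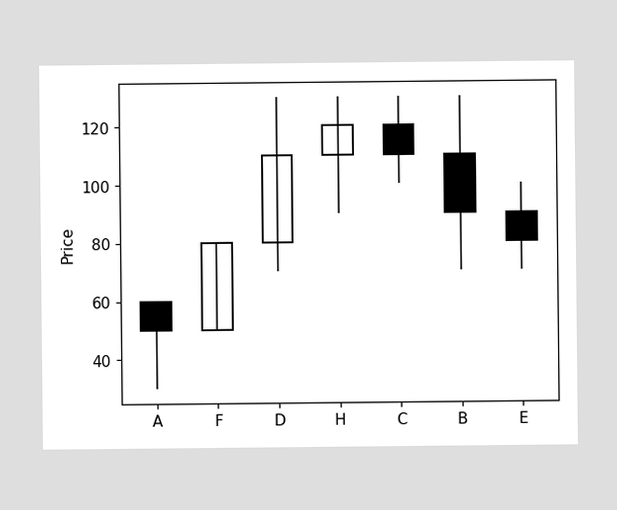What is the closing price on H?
120

The H candle closes at 120.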